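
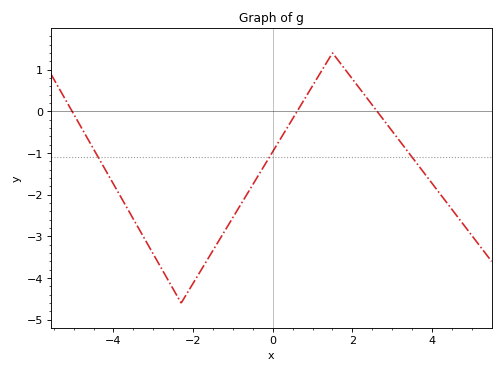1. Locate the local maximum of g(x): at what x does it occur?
1.5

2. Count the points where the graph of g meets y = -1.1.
3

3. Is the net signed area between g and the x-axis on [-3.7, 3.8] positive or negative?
negative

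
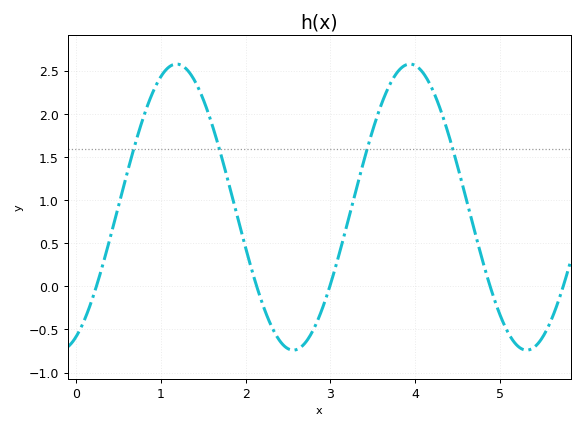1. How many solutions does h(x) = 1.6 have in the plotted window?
4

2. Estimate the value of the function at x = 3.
0.021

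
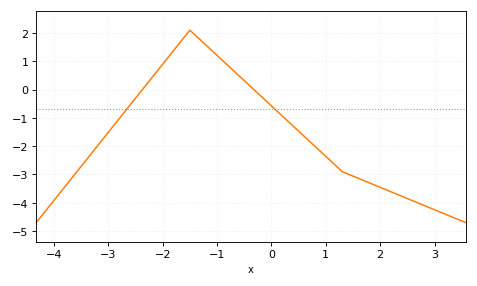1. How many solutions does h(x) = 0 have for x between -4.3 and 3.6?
2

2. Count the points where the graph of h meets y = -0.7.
2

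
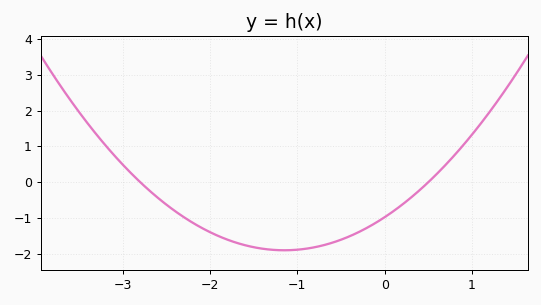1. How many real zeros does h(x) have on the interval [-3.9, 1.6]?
2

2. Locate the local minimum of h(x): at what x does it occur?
-1.15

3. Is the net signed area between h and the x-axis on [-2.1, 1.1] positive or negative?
negative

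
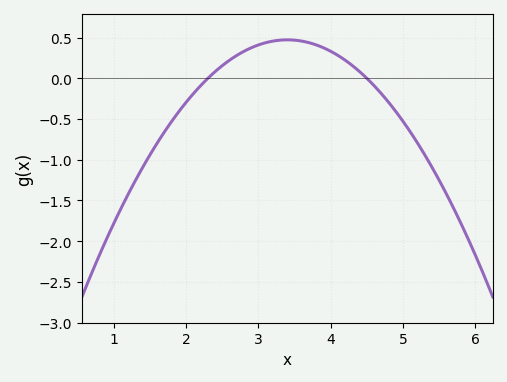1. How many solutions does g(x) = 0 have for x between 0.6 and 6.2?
2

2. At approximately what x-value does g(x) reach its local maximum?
3.4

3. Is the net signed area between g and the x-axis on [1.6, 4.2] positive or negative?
positive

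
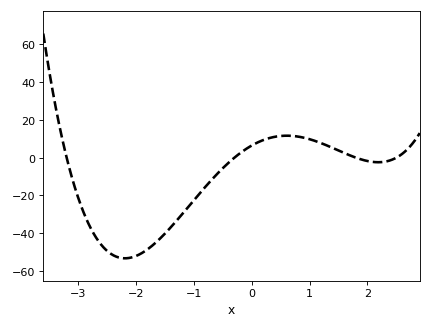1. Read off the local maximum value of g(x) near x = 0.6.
12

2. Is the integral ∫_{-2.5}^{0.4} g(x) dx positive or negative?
negative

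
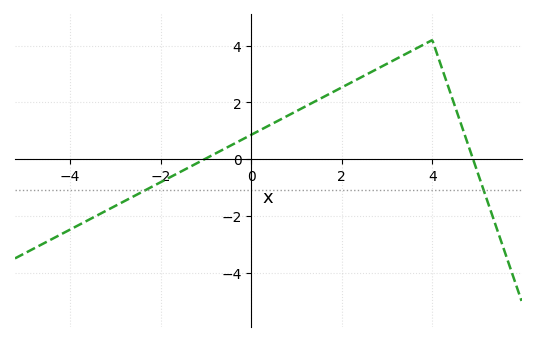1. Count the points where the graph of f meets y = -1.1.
2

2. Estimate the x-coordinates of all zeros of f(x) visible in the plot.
-1, 4.8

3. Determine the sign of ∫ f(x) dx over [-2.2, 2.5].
positive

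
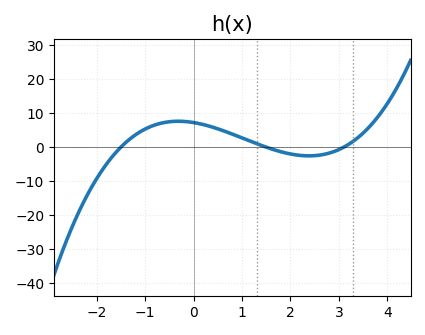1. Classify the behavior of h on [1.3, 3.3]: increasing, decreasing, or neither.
neither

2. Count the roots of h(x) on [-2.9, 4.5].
3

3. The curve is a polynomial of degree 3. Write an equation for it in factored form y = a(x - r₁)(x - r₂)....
y = 1.04(x + 1.5)(x - 1.5)(x - 3.1)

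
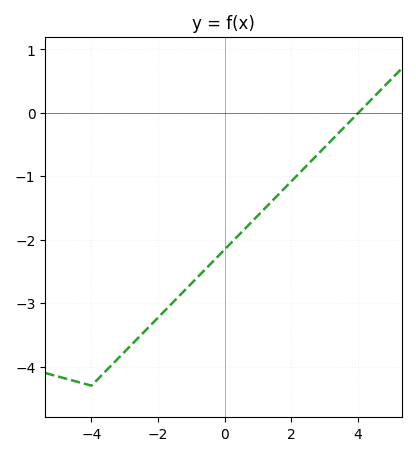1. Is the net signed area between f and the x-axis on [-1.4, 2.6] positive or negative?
negative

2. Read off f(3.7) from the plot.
-0.2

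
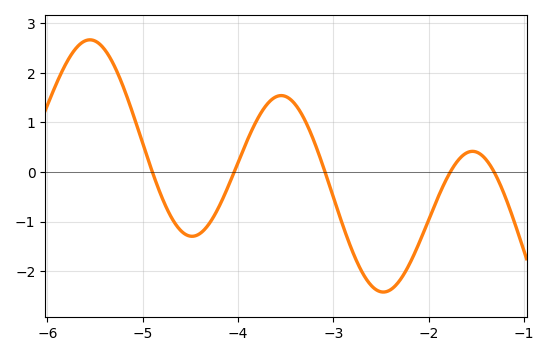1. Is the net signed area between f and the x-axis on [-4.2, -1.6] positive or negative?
negative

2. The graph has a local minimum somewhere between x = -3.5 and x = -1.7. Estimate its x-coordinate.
-2.5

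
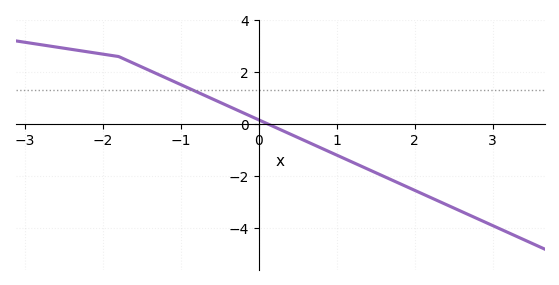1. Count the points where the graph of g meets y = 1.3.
1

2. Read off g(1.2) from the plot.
-1.4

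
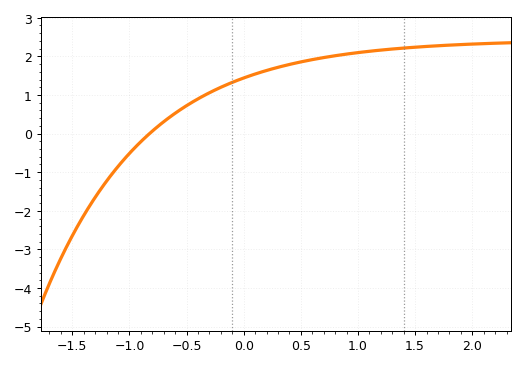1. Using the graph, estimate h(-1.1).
-0.854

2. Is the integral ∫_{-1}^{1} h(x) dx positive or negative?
positive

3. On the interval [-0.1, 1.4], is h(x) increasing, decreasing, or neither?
increasing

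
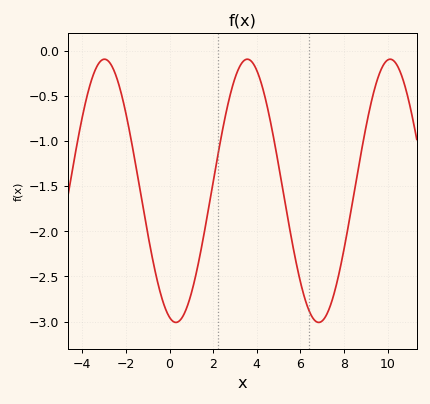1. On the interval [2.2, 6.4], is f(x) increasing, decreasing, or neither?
neither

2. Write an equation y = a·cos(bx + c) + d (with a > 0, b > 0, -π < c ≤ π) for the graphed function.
y = 1.46cos(0.96x + 2.86) - 1.55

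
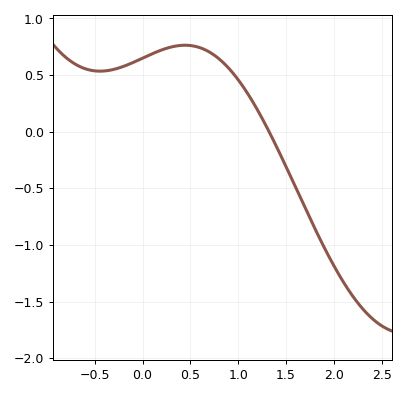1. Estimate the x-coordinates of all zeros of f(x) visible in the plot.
1.3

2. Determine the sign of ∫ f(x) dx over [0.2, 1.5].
positive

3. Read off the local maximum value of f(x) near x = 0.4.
0.75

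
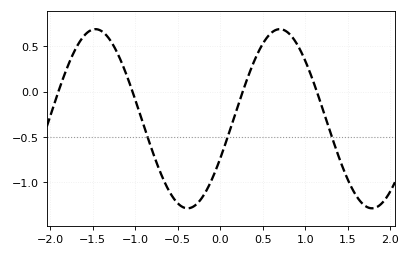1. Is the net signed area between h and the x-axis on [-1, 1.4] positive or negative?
negative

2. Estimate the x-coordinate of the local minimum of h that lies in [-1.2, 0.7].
-0.4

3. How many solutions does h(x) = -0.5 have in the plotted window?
3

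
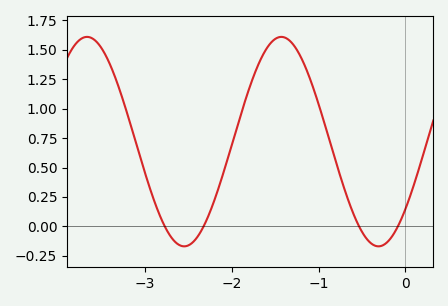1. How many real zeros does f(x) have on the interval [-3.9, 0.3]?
4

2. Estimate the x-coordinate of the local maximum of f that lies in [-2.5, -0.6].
-1.43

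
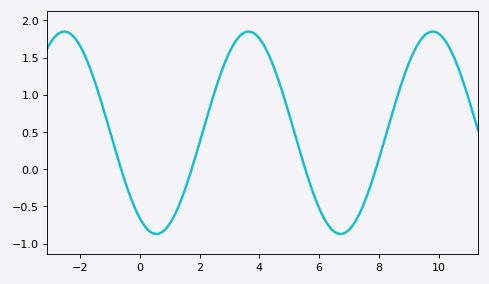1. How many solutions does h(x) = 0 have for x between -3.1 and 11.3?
4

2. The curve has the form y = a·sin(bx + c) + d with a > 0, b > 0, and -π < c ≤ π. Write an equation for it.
y = 1.36sin(1.02x - 2.14) + 0.49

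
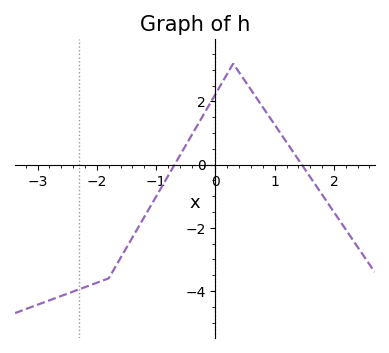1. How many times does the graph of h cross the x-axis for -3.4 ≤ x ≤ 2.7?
2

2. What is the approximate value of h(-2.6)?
-4.16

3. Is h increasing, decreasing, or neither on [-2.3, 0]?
increasing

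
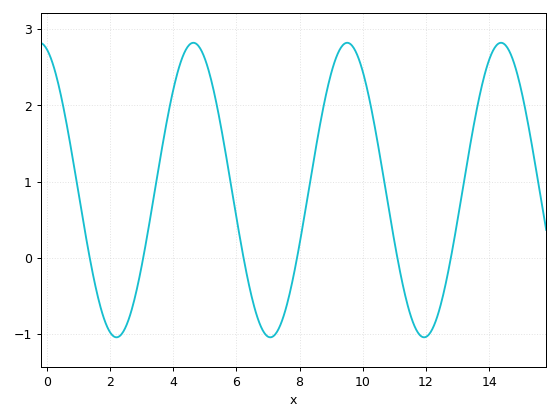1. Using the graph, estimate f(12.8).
0.021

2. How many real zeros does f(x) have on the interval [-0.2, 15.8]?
6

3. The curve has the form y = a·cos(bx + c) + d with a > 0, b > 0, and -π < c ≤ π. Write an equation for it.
y = 1.93cos(1.29x + 0.3) + 0.89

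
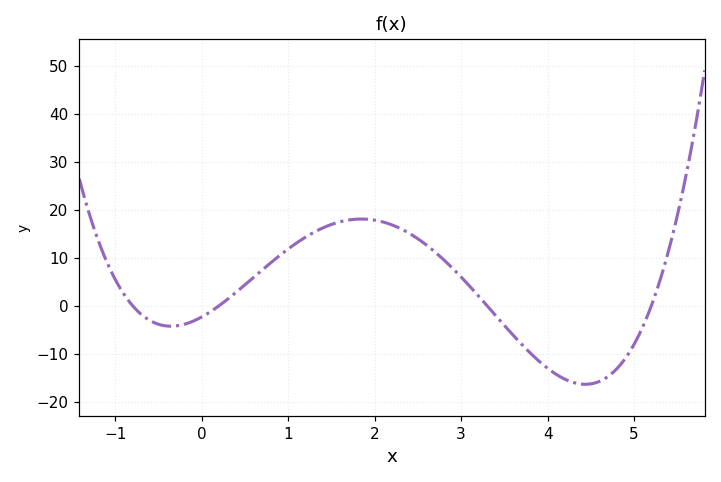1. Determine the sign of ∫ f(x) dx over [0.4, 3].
positive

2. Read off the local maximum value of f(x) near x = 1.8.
18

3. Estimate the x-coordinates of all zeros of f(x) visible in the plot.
-0.8, 0.2, 3.3, 5.2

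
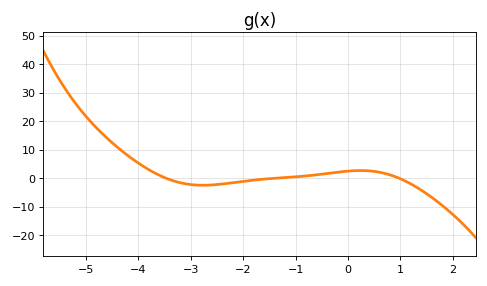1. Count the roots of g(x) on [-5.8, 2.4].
3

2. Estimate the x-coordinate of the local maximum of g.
0.241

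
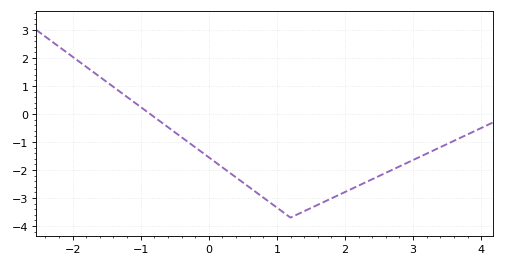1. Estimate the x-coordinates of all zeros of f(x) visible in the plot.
-0.862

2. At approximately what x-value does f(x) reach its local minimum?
1.2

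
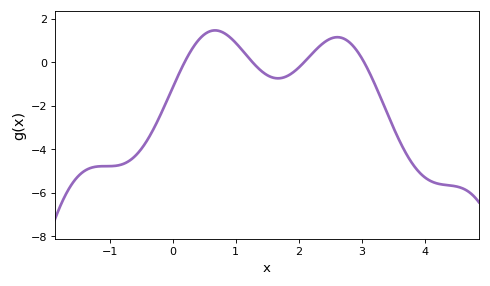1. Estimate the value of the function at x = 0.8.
1.4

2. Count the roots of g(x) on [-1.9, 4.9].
4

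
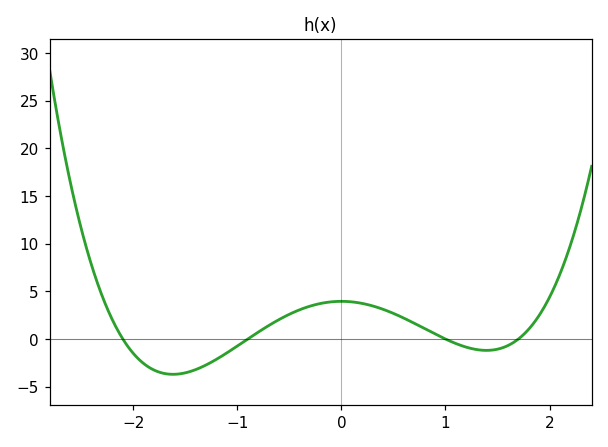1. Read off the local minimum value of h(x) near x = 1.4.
-1.19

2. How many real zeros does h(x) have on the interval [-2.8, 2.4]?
4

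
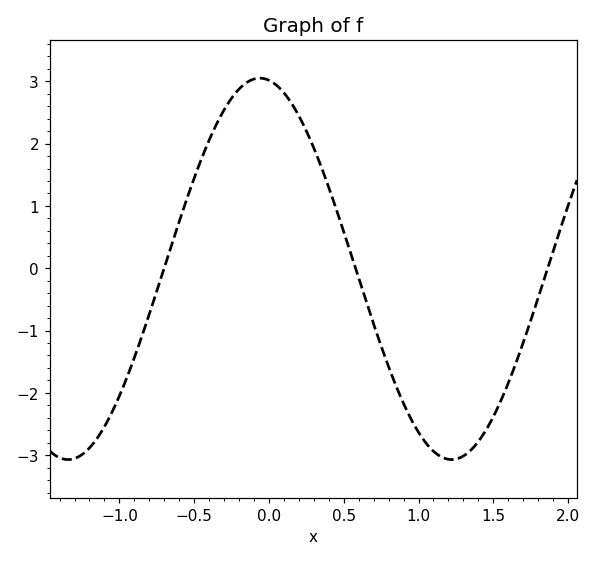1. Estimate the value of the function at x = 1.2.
-3.07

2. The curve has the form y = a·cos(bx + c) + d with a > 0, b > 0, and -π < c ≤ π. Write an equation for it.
y = 3.06cos(2.45x + 0.15) - 0.01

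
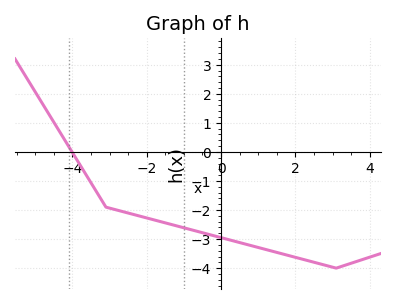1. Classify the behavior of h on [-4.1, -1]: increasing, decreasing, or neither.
decreasing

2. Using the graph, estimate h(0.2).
-3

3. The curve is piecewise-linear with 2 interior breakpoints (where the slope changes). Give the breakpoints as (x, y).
(-3.1, -1.9); (3.1, -4)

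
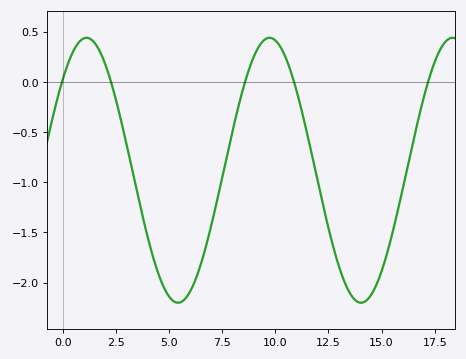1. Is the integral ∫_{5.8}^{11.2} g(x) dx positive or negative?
negative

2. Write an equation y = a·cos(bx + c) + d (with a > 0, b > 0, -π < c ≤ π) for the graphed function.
y = 1.32cos(0.73x - 0.82) - 0.88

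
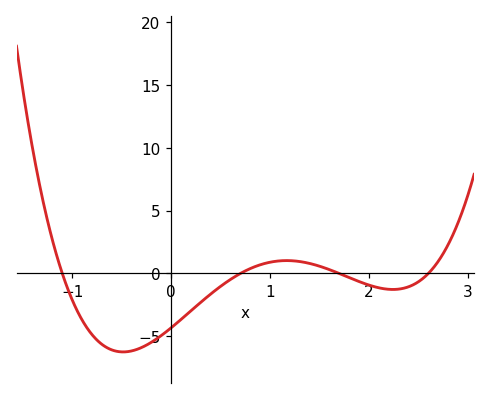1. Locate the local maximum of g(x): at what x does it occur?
1.2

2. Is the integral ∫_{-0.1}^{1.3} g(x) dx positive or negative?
negative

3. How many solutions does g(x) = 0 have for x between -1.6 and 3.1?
4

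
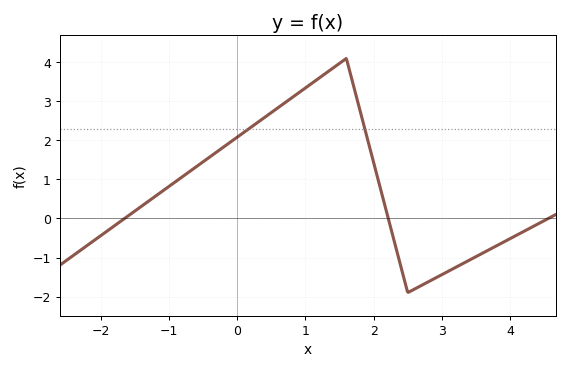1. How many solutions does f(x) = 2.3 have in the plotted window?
2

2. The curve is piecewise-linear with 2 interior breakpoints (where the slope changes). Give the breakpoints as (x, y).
(1.6, 4.1); (2.5, -1.9)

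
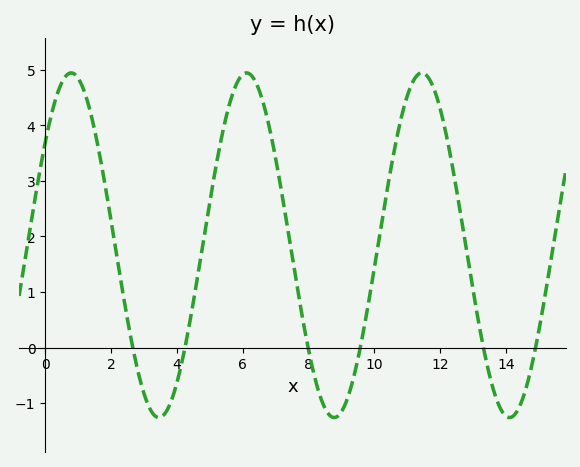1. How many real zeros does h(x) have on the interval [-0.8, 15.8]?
6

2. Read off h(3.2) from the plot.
-1.12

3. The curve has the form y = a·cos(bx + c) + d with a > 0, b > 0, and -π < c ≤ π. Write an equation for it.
y = 3.1cos(1.18x - 0.932) + 1.84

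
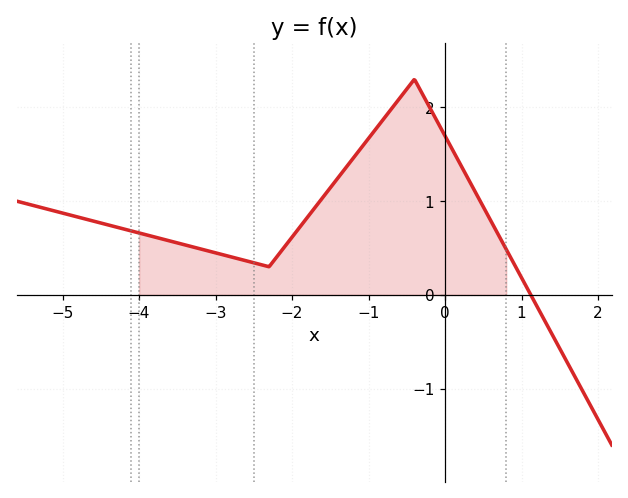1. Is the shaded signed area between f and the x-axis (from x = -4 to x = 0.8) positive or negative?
positive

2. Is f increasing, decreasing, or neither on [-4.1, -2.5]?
decreasing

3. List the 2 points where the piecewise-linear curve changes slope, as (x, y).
(-2.3, 0.3); (-0.4, 2.3)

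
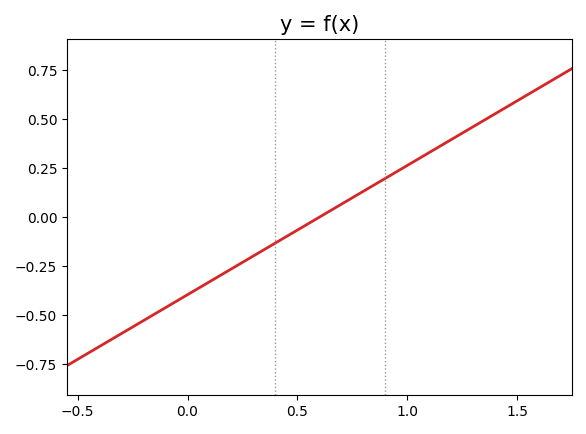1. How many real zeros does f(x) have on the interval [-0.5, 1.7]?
1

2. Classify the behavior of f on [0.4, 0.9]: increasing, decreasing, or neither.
increasing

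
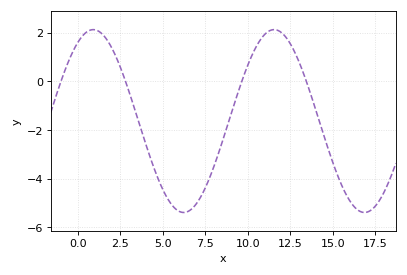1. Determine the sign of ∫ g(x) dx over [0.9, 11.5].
negative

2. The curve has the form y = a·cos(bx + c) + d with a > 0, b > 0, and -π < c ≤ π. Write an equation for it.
y = 3.76cos(0.59x - 0.53) - 1.63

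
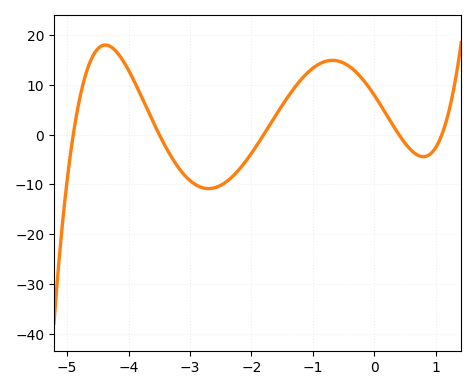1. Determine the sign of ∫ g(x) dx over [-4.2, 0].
positive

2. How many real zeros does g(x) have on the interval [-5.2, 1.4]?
5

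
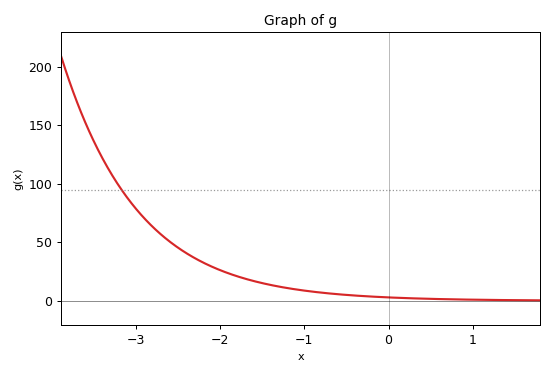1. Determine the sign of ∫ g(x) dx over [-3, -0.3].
positive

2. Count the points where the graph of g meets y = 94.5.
1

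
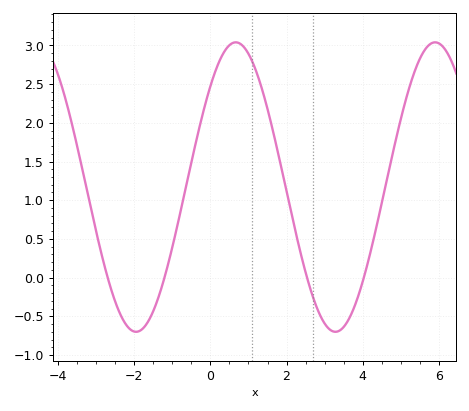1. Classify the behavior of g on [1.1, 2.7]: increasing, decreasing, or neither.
decreasing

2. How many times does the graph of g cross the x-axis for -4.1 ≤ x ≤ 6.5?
4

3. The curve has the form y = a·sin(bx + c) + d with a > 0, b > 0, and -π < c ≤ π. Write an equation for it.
y = 1.87sin(1.2x + 0.77) + 1.17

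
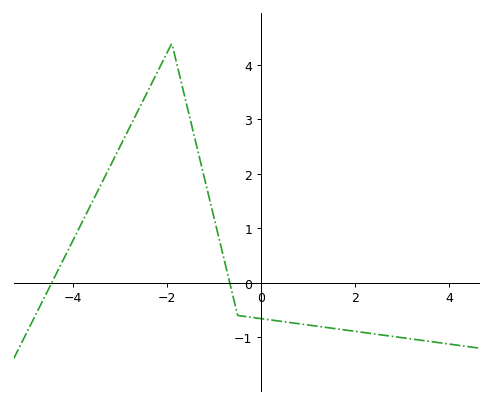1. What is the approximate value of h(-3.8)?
1.13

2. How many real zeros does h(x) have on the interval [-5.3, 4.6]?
2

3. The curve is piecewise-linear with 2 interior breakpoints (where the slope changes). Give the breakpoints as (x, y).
(-1.9, 4.4); (-0.5, -0.6)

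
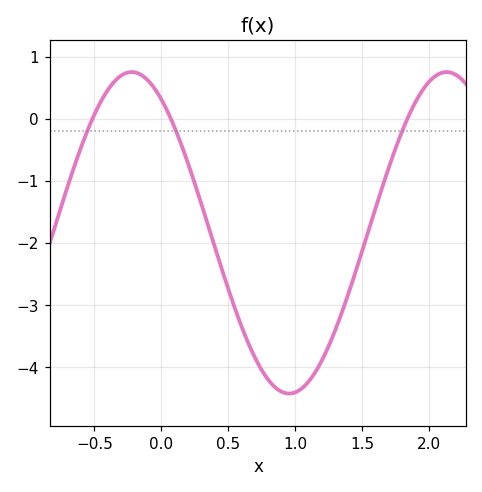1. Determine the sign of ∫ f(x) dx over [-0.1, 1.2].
negative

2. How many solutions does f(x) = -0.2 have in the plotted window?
3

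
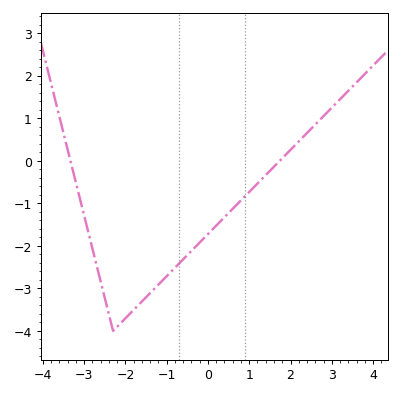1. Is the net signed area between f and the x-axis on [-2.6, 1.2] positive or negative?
negative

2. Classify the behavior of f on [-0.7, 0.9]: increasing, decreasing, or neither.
increasing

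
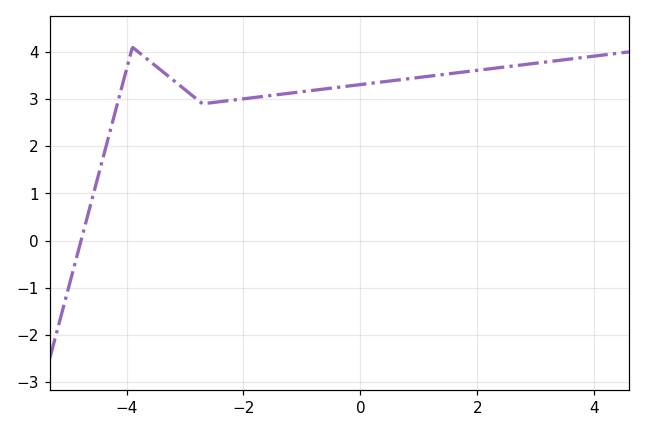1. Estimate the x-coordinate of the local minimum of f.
-2.6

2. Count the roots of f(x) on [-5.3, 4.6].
1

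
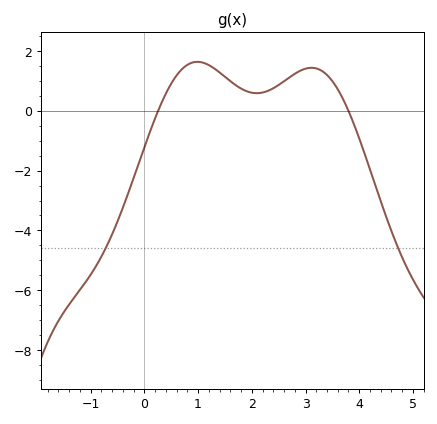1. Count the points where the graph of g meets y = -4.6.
2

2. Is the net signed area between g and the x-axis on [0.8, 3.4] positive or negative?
positive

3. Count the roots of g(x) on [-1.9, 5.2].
2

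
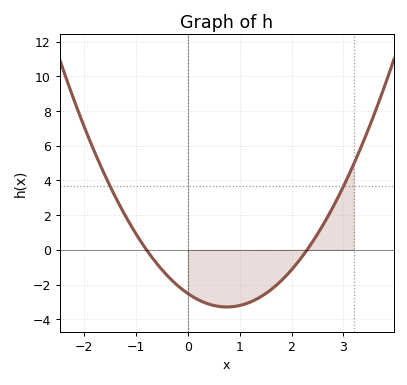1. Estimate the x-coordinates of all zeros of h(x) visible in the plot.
-0.8, 2.3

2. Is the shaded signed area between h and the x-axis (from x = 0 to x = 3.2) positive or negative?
negative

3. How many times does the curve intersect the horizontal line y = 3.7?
2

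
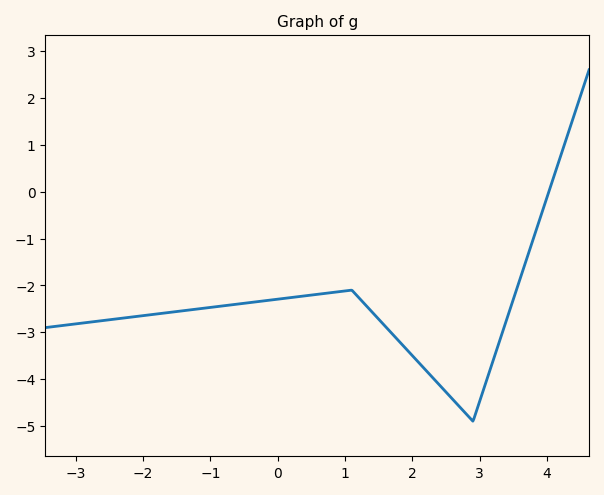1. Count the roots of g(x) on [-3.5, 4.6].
1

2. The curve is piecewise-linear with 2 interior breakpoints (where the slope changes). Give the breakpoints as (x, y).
(1.1, -2.1); (2.9, -4.9)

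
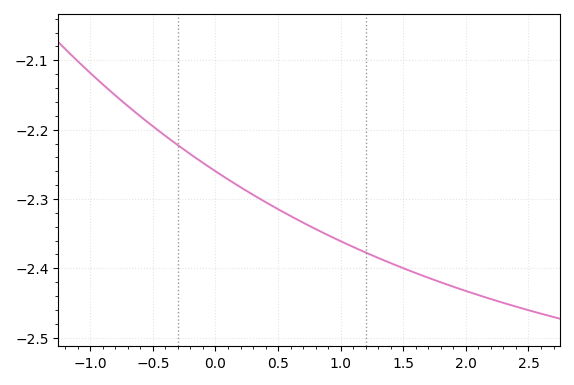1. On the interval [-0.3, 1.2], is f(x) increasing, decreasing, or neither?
decreasing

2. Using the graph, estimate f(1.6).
-2.41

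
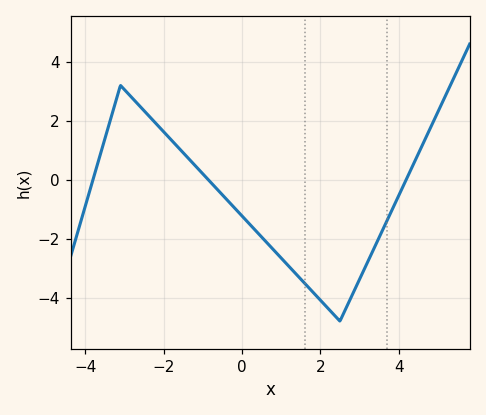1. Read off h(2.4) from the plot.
-4.66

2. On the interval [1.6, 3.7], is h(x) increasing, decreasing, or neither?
neither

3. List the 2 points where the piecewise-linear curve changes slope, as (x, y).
(-3.1, 3.2); (2.5, -4.8)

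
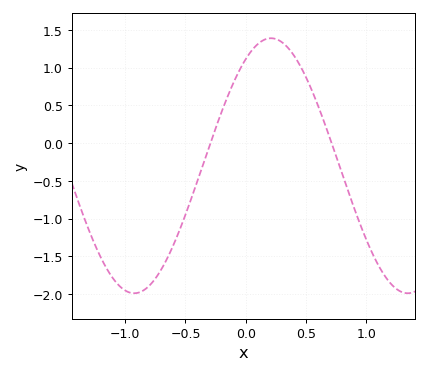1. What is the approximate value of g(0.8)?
-0.4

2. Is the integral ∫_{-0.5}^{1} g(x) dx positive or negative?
positive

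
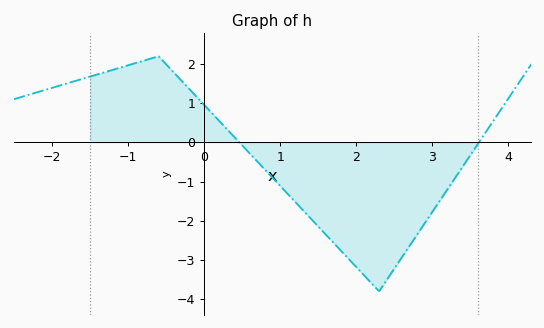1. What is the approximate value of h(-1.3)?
1.8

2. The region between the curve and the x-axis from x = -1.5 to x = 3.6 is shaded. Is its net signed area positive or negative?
negative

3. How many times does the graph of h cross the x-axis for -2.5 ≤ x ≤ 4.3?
2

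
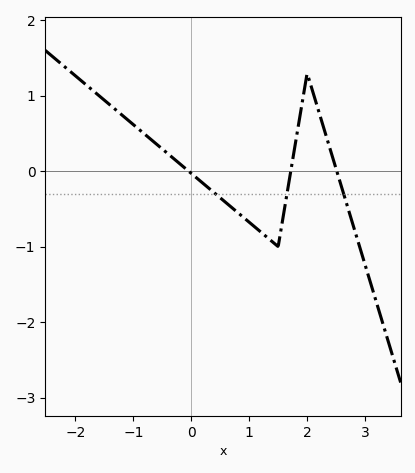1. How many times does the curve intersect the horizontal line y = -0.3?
3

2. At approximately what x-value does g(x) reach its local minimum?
1.5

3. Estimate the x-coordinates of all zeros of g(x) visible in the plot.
-0.047, 1.72, 2.51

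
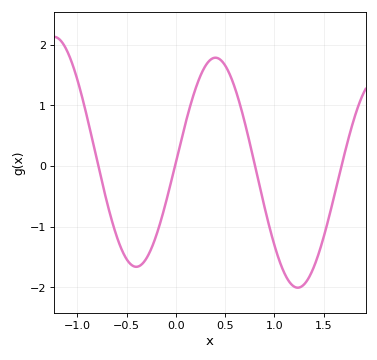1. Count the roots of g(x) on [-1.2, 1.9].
4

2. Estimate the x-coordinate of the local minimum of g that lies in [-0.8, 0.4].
-0.402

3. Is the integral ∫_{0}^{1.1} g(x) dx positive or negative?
positive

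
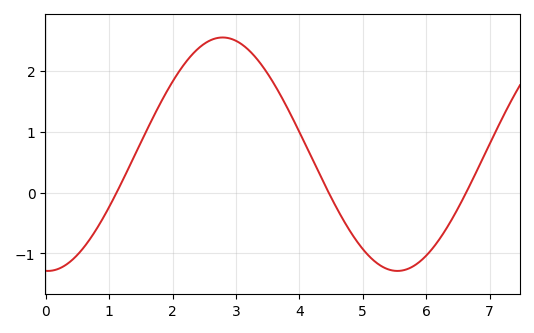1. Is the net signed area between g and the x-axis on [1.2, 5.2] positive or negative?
positive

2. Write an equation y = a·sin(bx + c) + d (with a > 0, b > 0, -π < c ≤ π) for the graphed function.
y = 1.92sin(1.14x - 1.61) + 0.63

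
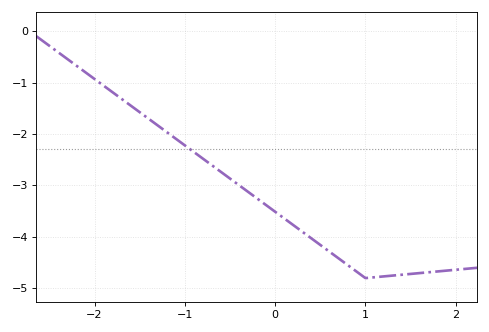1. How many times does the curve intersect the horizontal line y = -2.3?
1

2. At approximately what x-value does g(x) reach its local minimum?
1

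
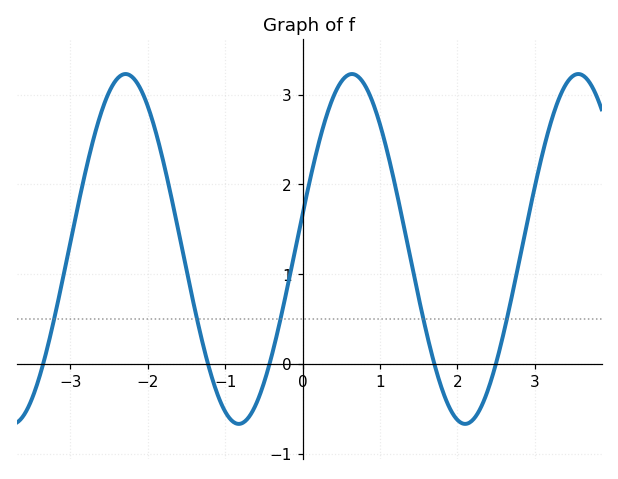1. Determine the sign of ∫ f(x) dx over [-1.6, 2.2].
positive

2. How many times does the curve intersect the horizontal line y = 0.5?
5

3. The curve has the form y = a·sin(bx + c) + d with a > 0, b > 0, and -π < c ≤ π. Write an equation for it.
y = 1.95sin(2.15x + 0.2) + 1.28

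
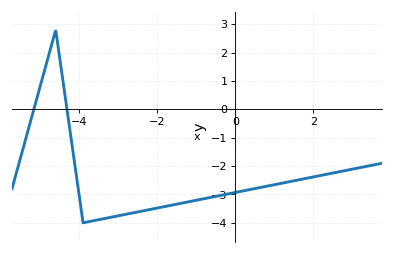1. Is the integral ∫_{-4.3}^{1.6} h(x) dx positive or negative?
negative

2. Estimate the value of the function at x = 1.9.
-2.41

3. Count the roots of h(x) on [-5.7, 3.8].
2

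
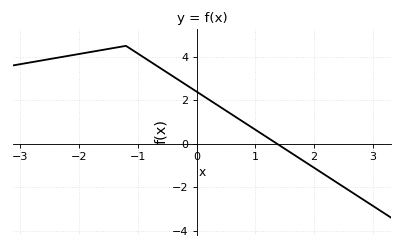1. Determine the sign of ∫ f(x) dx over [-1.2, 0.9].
positive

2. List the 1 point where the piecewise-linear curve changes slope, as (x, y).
(-1.2, 4.5)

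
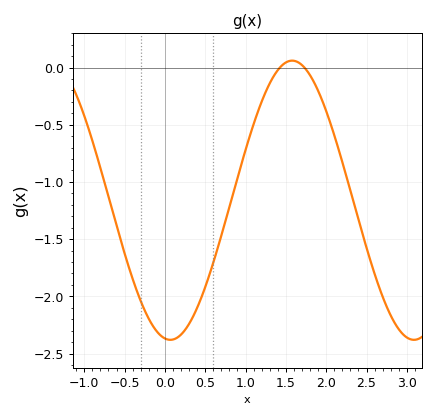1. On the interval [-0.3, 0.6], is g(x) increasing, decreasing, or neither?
neither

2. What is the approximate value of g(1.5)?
0.05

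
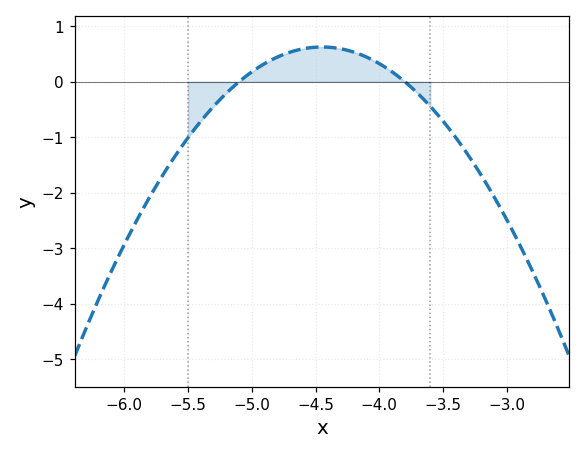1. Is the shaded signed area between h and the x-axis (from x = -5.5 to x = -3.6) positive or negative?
positive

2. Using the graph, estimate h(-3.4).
-1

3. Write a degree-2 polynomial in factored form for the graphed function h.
y = -1.48(x + 5.1)(x + 3.8)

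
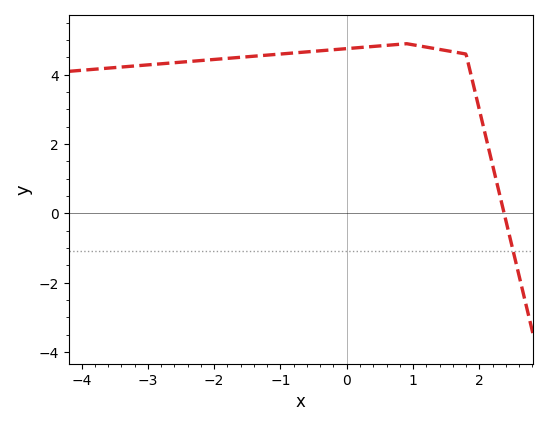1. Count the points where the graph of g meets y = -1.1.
1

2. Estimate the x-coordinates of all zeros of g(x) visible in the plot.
2.38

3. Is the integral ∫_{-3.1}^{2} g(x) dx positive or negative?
positive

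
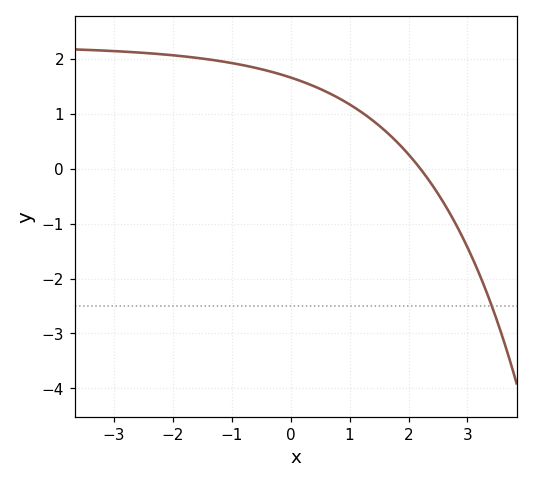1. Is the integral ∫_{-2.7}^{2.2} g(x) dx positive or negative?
positive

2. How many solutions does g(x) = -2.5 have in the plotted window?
1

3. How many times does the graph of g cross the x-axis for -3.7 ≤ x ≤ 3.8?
1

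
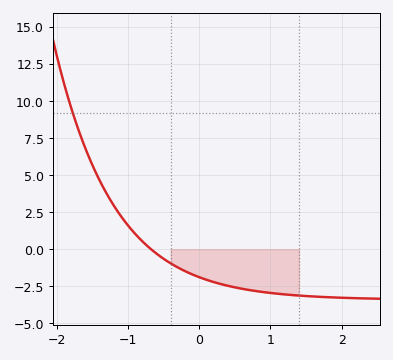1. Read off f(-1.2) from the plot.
3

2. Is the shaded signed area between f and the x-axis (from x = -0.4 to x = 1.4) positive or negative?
negative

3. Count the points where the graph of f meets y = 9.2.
1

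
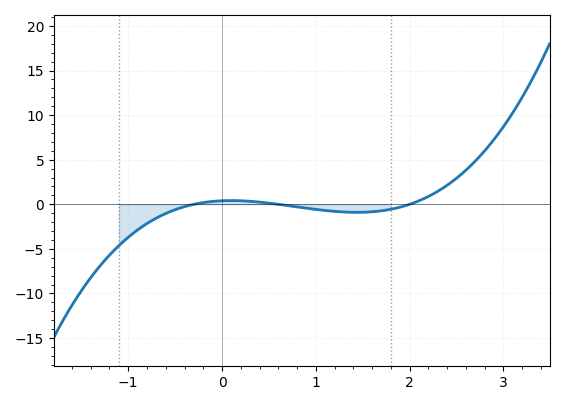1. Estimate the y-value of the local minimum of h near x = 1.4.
-0.9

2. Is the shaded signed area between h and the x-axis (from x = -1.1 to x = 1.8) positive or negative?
negative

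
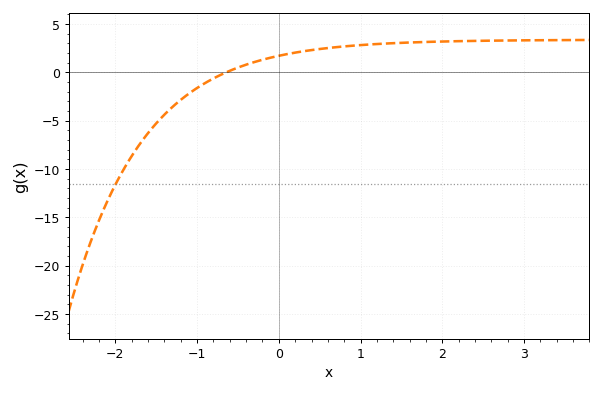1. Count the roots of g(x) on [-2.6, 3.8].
1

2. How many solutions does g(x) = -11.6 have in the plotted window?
1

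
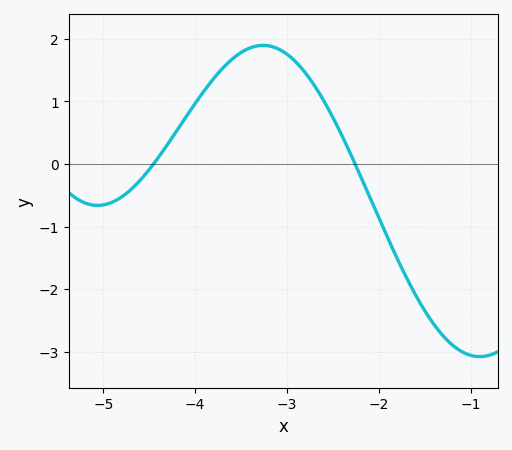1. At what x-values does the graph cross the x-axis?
-4.5, -2.3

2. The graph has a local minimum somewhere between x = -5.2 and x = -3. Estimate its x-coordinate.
-5.1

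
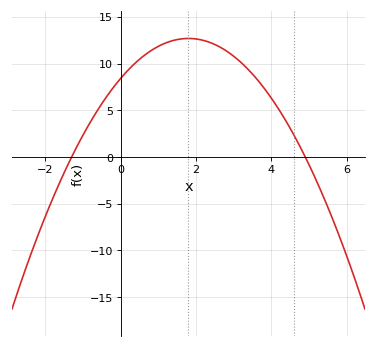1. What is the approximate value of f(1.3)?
12.4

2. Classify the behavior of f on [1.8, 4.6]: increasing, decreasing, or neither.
decreasing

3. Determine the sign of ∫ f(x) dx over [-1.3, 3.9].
positive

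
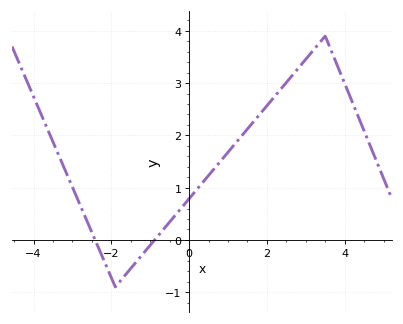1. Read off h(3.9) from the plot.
3.17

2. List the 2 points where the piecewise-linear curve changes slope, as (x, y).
(-1.9, -0.9); (3.5, 3.9)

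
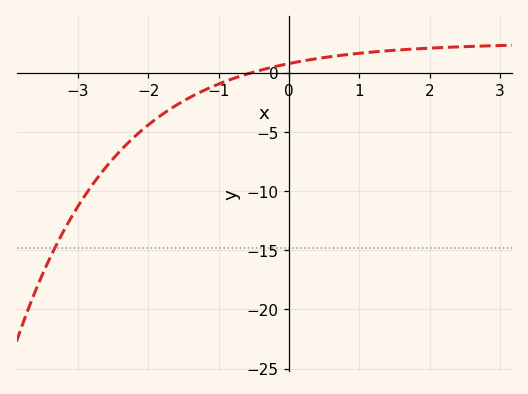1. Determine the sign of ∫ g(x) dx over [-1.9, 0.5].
negative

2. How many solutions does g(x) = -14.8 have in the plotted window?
1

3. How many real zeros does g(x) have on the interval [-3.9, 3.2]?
1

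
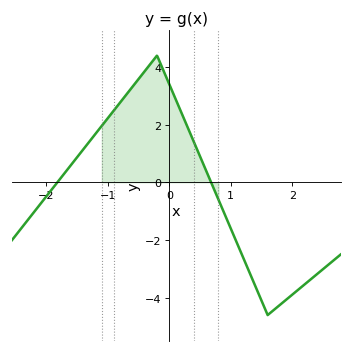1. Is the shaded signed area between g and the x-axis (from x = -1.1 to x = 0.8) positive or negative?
positive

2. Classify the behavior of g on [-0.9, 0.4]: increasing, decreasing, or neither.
neither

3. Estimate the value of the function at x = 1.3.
-3.1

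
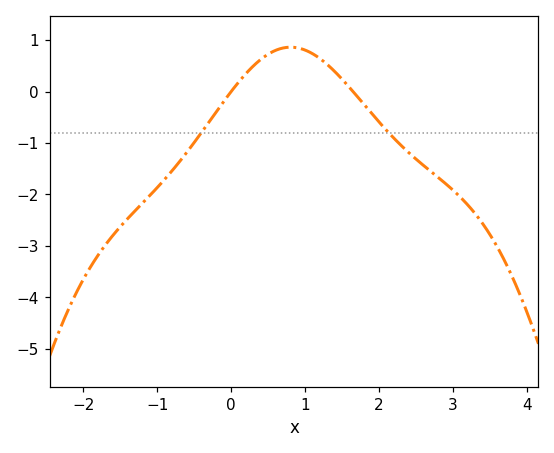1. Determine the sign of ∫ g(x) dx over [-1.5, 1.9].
negative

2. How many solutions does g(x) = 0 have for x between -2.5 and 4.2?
2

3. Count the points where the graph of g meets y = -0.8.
2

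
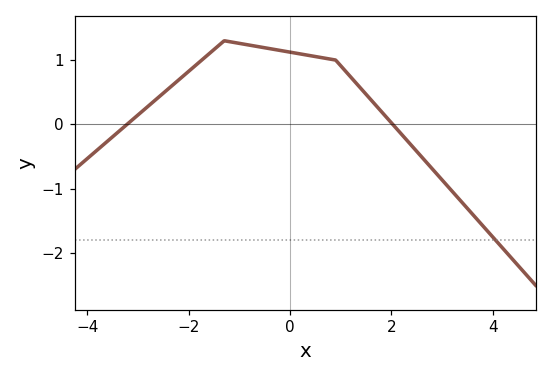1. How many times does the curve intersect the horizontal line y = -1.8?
1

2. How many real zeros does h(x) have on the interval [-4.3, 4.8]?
2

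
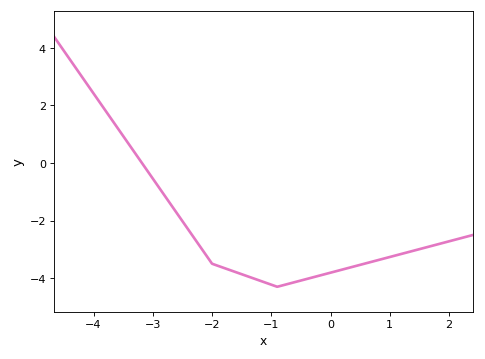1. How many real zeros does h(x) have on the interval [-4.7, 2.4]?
1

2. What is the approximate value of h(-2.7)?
-1.4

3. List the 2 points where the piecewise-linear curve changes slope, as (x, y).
(-2, -3.5); (-0.9, -4.3)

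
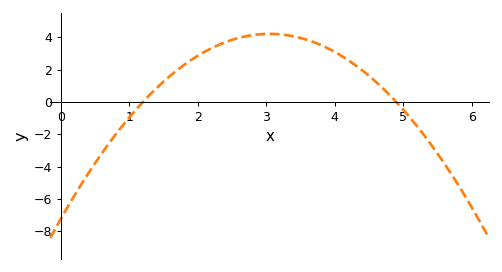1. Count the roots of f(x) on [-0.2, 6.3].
2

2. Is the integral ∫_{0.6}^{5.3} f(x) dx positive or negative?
positive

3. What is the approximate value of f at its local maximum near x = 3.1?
4.2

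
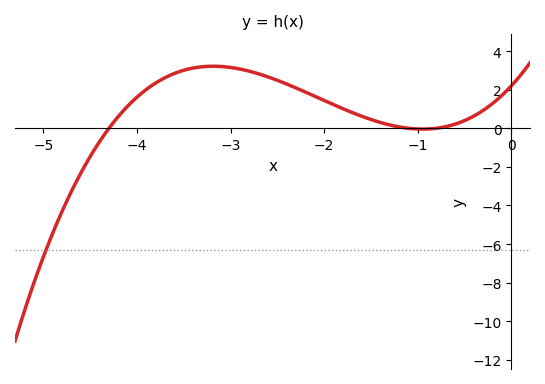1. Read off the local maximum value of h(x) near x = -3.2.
3.2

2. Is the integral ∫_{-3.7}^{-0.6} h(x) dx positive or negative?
positive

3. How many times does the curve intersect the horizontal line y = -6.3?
1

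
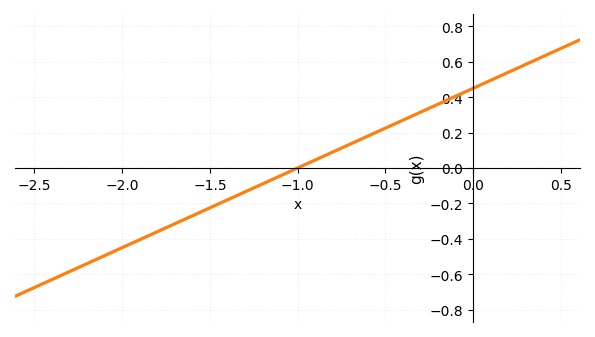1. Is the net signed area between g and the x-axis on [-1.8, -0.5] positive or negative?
negative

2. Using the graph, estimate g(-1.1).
-0.04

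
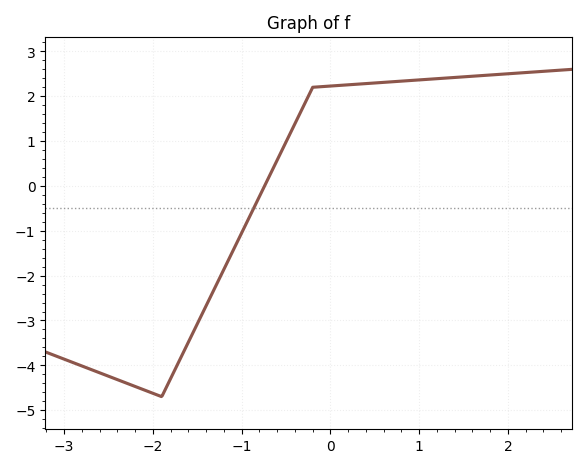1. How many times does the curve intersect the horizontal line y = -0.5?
1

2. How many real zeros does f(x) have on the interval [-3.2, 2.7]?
1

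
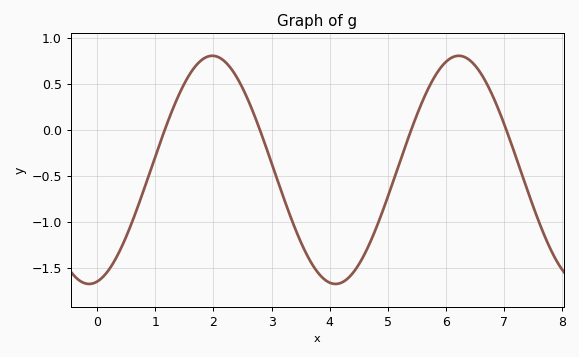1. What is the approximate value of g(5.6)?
0.3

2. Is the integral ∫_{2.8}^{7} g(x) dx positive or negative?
negative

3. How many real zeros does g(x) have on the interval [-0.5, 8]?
4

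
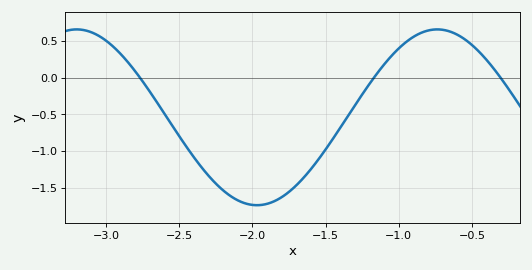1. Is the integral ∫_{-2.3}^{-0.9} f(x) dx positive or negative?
negative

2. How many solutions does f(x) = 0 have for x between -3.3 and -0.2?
3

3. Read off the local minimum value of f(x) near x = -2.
-1.75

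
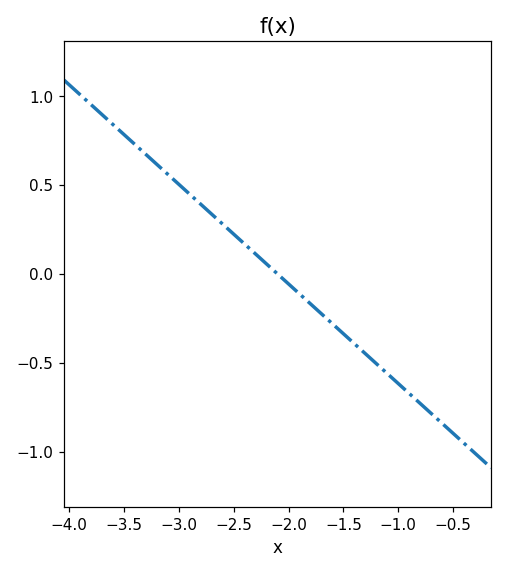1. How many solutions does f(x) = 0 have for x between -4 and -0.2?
1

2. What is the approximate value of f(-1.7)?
-0.2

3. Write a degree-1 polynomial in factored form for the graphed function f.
y = -0.56(x + 2.1)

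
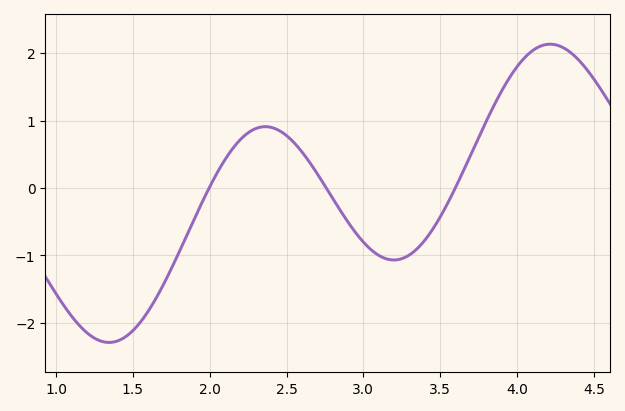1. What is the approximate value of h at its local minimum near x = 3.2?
-1.1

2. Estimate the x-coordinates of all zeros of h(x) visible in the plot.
2, 2.75, 3.6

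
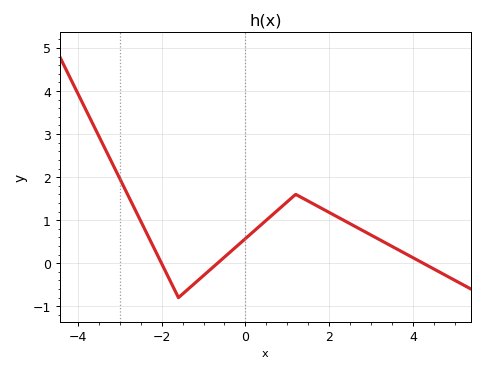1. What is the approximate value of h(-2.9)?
1.8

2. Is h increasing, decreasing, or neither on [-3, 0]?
neither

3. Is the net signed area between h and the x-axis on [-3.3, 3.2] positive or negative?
positive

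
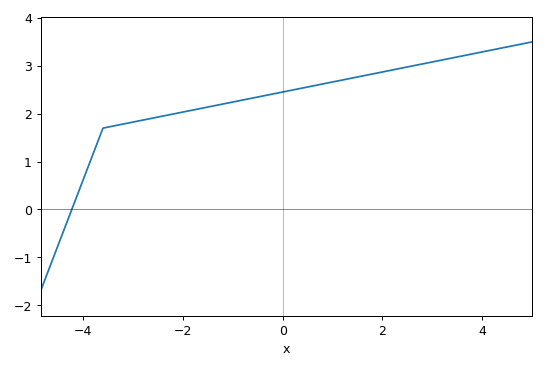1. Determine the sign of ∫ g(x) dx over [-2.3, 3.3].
positive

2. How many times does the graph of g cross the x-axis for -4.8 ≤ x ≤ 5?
1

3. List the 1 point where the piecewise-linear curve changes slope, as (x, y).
(-3.6, 1.7)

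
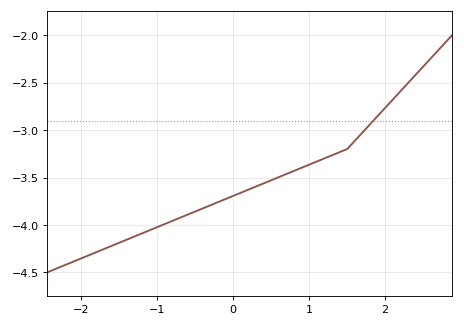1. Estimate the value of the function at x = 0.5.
-3.53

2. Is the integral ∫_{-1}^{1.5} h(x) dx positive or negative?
negative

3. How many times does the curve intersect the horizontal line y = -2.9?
1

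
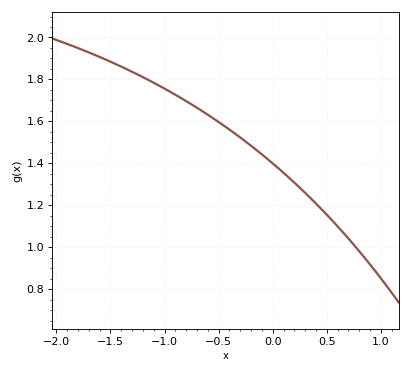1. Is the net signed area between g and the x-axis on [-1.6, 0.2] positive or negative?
positive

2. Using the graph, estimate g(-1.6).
1.91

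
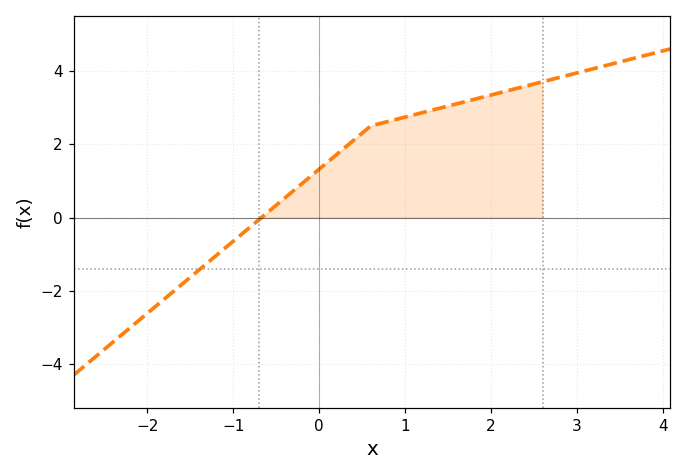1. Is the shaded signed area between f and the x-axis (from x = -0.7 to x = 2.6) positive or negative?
positive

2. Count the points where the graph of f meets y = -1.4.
1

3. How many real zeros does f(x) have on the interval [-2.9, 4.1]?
1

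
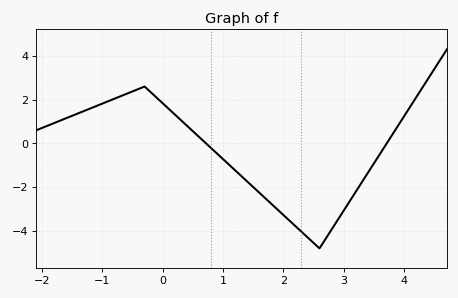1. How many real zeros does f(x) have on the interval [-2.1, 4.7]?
2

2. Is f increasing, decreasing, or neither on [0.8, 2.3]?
decreasing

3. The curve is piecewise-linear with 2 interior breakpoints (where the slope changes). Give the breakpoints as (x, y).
(-0.3, 2.6); (2.6, -4.8)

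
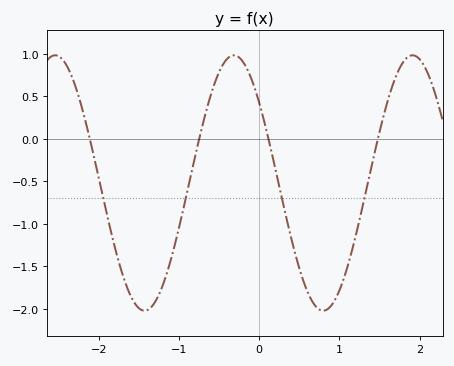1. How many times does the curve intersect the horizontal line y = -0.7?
4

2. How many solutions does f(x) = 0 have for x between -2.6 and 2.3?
4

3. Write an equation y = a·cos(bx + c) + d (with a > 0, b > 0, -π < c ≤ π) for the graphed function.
y = 1.5cos(2.82x + 0.892) - 0.52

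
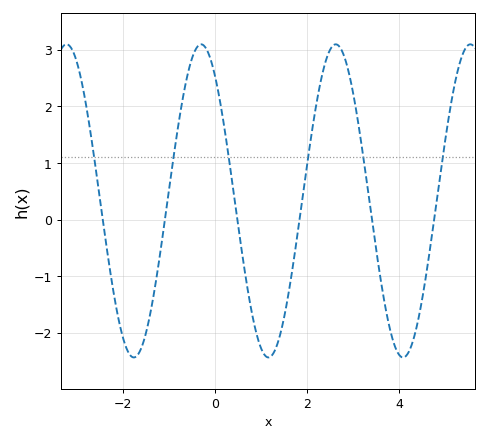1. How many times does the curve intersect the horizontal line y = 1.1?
6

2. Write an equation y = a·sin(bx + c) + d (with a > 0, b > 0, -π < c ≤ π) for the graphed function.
y = 2.77sin(2.15x + 2.23) + 0.33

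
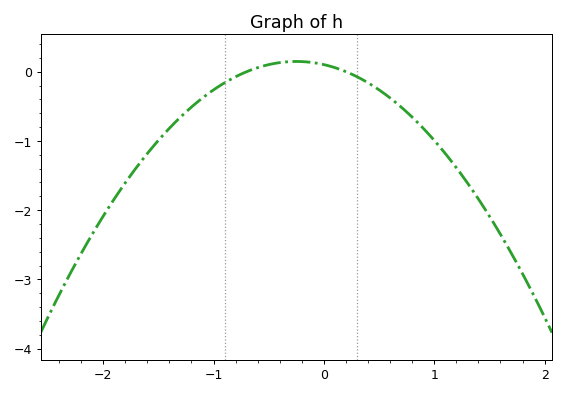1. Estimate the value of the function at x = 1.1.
-1.2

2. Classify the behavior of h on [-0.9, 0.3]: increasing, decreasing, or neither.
neither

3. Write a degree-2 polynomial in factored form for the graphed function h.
y = -0.73(x + 0.7)(x - 0.2)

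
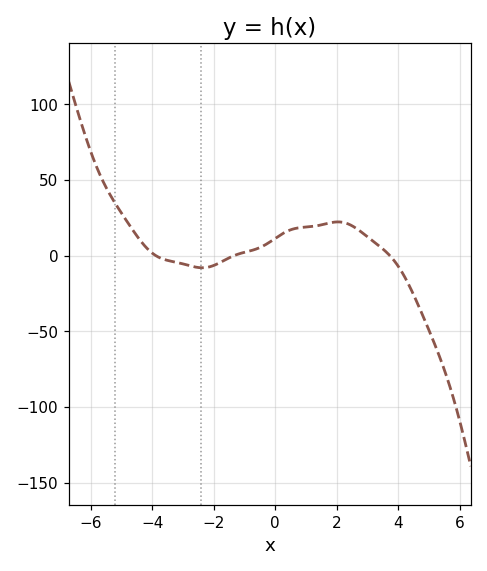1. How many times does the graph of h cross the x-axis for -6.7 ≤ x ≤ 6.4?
3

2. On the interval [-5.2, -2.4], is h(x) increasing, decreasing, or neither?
decreasing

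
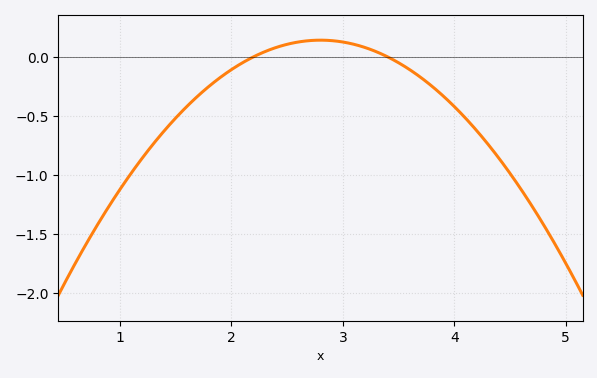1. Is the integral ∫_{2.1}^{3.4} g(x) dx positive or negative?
positive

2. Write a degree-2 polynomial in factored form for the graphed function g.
y = -0.39(x - 2.2)(x - 3.4)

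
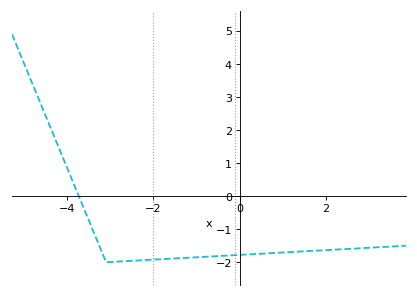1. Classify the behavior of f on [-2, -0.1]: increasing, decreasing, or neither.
increasing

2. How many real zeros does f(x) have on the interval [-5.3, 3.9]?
1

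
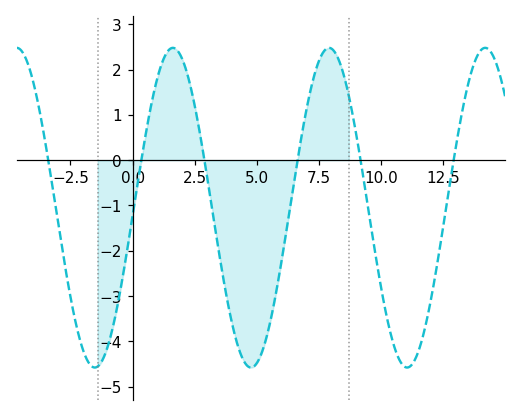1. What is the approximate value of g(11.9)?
-3.4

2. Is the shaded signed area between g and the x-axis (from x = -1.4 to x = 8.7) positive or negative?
negative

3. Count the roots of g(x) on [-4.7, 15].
6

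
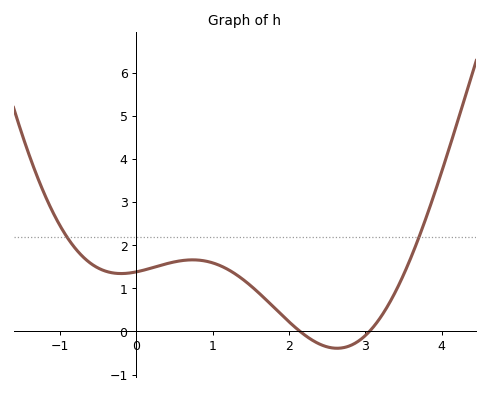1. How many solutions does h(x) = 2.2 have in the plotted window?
2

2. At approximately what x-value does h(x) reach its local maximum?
0.7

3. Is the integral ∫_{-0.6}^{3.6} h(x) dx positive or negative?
positive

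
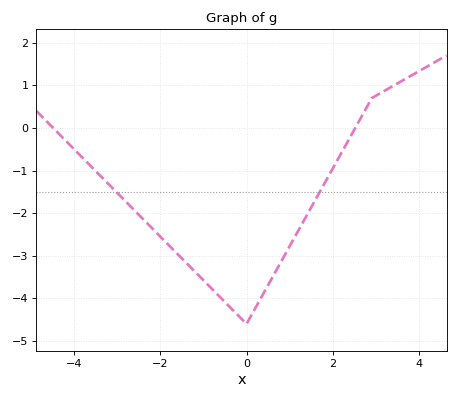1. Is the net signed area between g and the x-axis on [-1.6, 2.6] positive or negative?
negative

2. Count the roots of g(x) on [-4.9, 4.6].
2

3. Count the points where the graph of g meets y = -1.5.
2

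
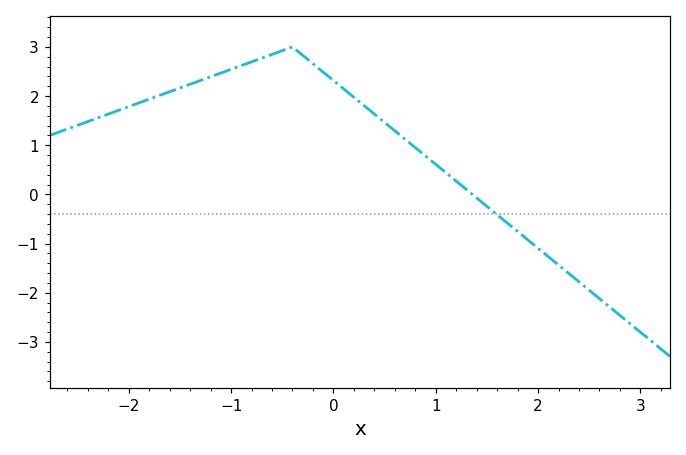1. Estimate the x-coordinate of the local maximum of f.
-0.4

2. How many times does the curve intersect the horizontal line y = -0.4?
1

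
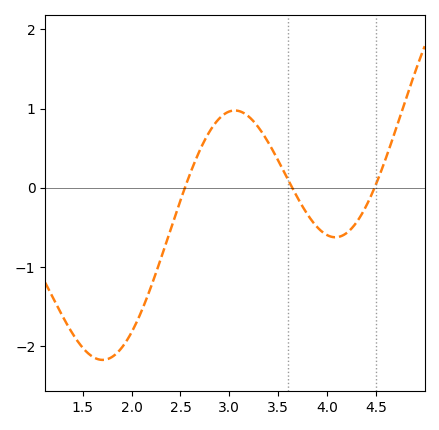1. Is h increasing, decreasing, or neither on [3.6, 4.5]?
neither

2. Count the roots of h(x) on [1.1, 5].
3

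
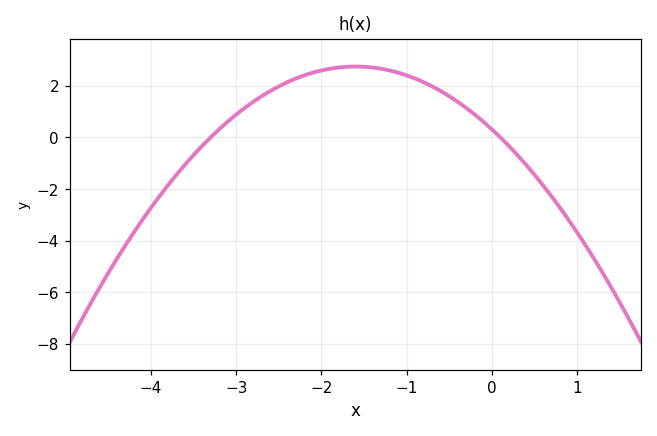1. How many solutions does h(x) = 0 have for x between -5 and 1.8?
2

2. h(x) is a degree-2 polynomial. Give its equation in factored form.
y = -0.95(x + 3.3)(x - 0.1)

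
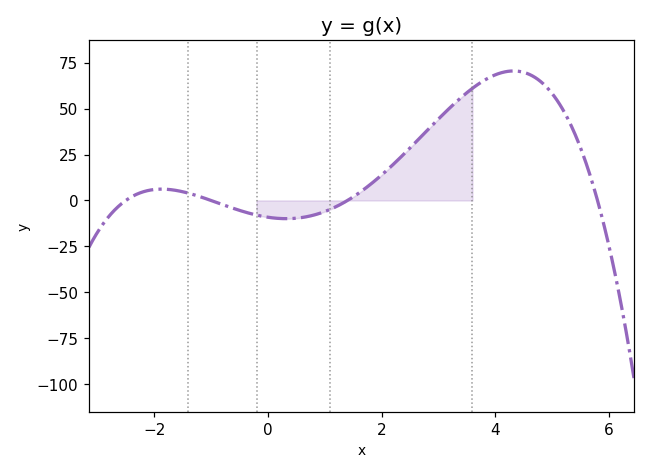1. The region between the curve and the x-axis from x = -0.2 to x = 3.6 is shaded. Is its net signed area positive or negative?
positive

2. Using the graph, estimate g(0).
-9.13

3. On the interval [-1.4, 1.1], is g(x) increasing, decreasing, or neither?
neither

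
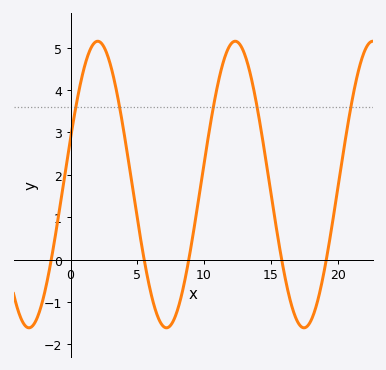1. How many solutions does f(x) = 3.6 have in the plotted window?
5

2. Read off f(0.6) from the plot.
3.94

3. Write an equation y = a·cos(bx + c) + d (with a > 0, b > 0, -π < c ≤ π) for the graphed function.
y = 3.38cos(0.61x - 1.24) + 1.77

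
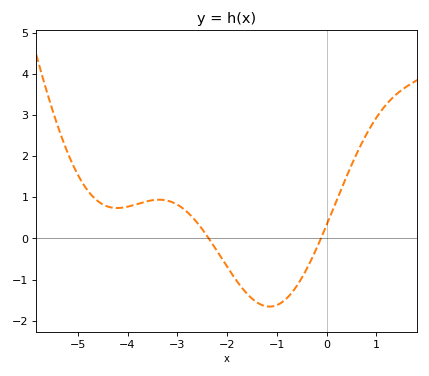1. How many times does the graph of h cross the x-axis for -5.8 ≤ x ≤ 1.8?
2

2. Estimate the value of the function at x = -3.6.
0.9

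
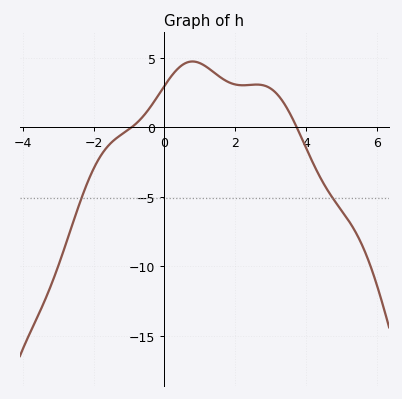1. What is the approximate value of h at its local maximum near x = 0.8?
4.74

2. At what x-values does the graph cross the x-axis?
-0.926, 3.74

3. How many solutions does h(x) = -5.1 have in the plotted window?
2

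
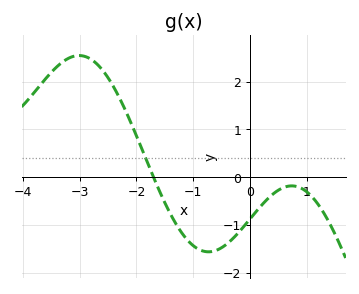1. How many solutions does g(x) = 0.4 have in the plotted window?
1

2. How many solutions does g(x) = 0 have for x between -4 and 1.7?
1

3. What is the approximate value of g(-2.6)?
2.25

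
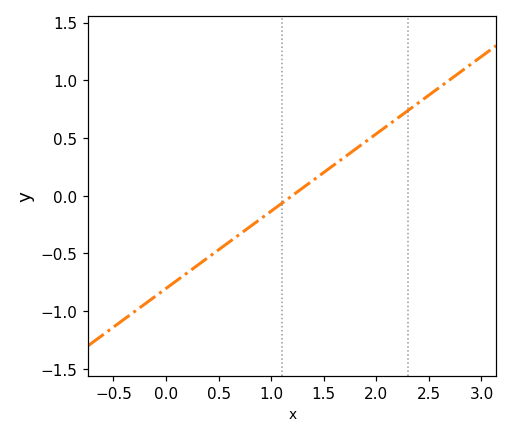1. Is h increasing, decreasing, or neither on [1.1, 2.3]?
increasing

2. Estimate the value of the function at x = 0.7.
-0.335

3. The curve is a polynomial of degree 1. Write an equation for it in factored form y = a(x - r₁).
y = 0.67(x - 1.2)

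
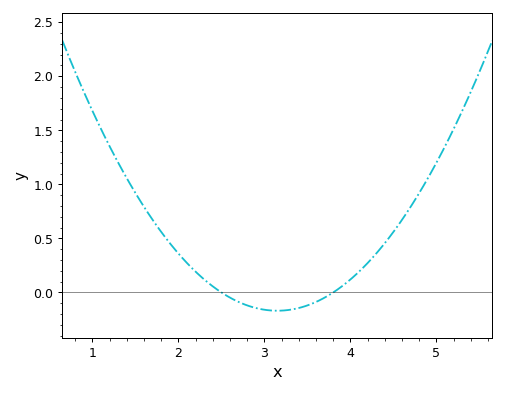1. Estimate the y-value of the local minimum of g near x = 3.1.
-0.169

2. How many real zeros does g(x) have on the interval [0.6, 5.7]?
2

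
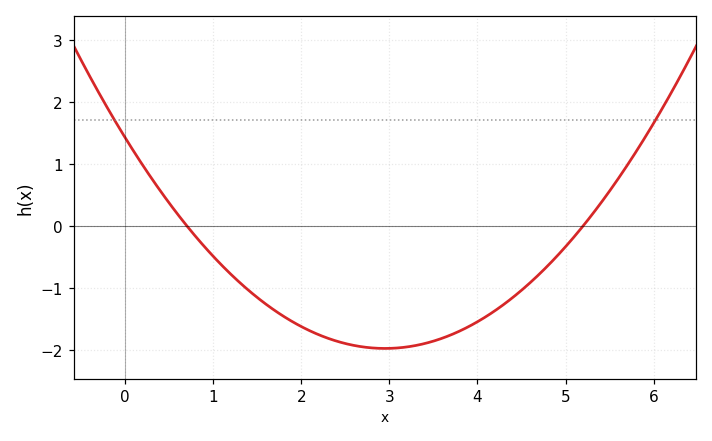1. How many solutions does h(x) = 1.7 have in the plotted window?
2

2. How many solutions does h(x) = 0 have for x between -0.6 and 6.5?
2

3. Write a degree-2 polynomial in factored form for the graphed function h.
y = 0.39(x - 0.7)(x - 5.2)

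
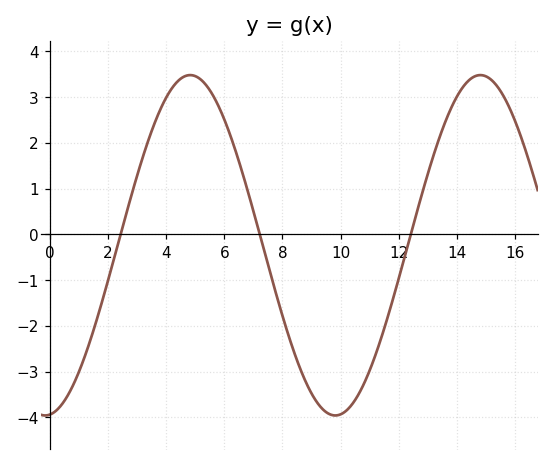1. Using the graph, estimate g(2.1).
-0.8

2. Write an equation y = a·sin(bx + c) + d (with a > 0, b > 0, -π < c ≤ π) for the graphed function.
y = 3.72sin(0.63x - 1.5) - 0.24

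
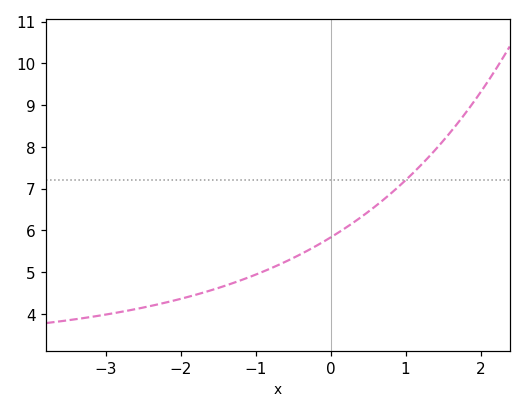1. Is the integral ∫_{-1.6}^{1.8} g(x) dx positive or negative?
positive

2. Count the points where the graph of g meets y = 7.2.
1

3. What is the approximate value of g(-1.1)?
4.87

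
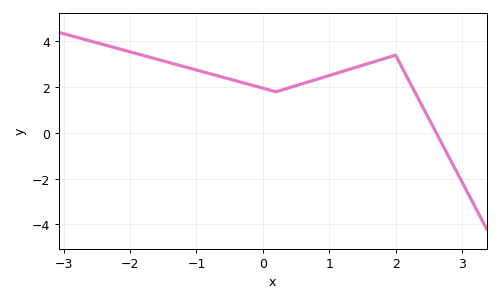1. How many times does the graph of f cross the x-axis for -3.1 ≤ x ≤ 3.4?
1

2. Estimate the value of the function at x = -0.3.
2.2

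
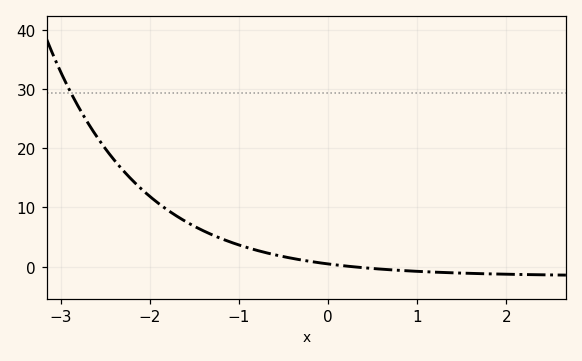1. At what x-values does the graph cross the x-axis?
0.27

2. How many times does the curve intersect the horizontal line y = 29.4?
1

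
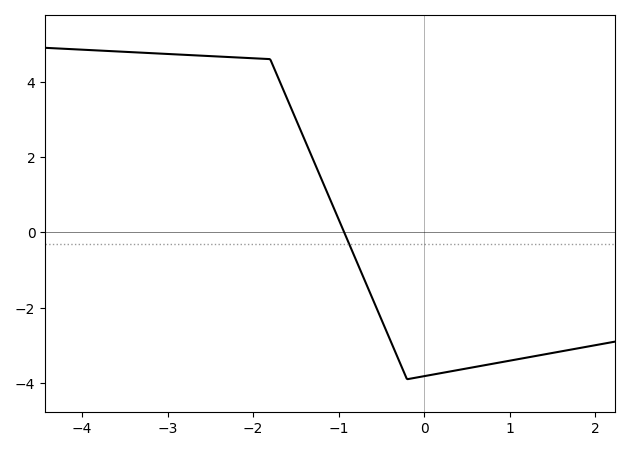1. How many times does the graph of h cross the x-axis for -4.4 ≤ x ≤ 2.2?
1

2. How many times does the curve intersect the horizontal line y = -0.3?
1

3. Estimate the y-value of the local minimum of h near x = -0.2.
-3.9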